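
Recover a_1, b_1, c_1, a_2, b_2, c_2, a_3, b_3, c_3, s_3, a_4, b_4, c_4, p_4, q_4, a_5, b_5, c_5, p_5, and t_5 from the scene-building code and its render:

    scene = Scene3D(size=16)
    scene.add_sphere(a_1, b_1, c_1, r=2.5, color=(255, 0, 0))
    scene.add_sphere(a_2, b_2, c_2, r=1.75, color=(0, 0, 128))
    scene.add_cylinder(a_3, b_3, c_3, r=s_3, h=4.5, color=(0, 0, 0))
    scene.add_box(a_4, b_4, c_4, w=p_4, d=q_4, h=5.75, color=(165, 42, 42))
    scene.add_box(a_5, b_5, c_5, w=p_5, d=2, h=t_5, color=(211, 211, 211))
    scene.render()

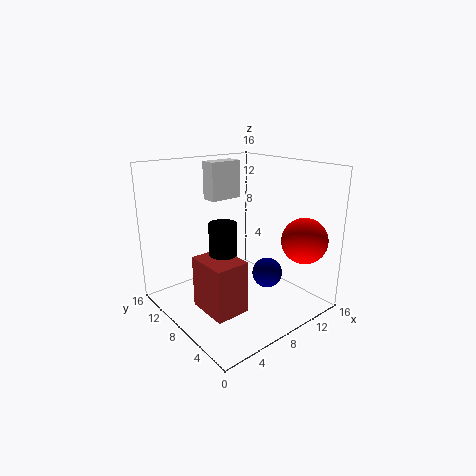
a_1 = 13, b_1 = 2.75, c_1 = 8, a_2 = 11.25, b_2 = 6.5, c_2 = 3.25, a_3 = 5.75, b_3 = 7.75, c_3 = 5.75, s_3 = 1.5, a_4 = 2.75, b_4 = 4.5, c_4 = 1, p_4 = 3.75, q_4 = 4.75, a_5 = 7.75, b_5 = 12.25, c_5 = 11.25, p_5 = 4, t_5 = 4.5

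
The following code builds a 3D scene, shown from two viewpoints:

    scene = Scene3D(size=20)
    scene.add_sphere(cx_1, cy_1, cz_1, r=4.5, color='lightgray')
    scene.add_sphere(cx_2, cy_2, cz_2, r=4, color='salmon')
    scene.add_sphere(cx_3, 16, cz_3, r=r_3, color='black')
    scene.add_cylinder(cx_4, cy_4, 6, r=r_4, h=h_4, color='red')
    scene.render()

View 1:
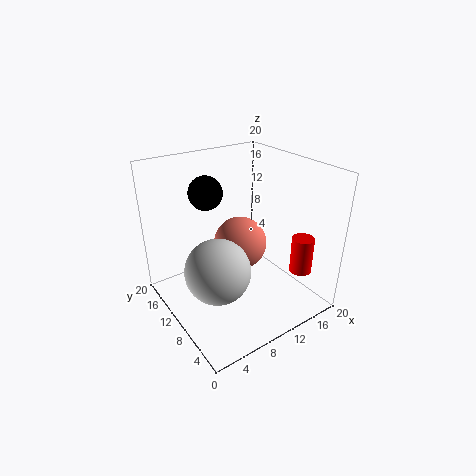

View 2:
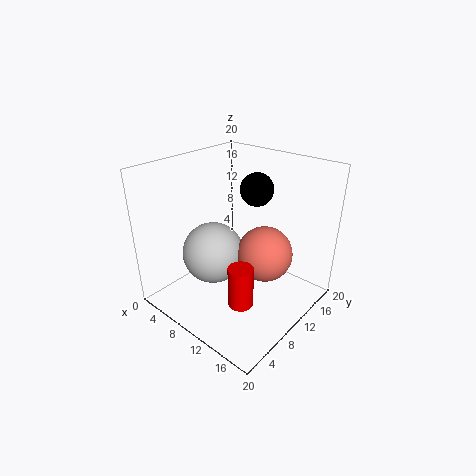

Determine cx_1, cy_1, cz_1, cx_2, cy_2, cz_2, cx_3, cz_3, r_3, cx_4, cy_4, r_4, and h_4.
cx_1 = 6; cy_1 = 9; cz_1 = 6.5; cx_2 = 12.5; cy_2 = 13; cz_2 = 7; cx_3 = 8.5; cz_3 = 15; r_3 = 2.5; cx_4 = 16; cy_4 = 3.5; r_4 = 1.5; h_4 = 5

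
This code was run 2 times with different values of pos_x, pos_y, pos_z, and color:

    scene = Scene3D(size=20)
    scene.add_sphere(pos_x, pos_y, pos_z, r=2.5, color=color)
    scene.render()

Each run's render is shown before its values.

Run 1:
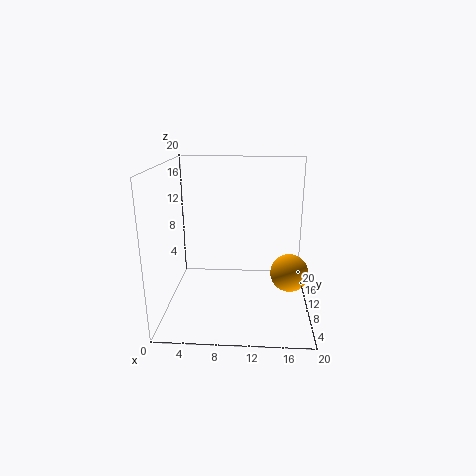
pos_x = 17, pos_y = 7.25, pos_z = 6.25, color = 'orange'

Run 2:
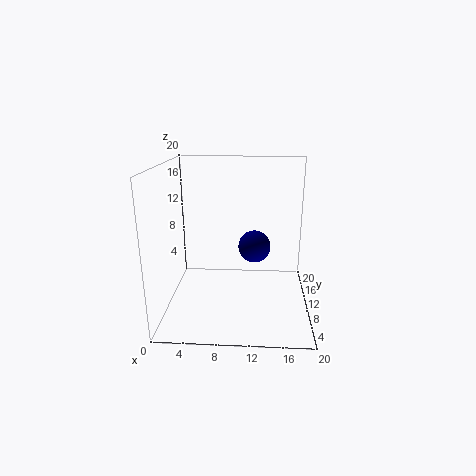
pos_x = 12.25, pos_y = 15, pos_z = 6.75, color = 'navy'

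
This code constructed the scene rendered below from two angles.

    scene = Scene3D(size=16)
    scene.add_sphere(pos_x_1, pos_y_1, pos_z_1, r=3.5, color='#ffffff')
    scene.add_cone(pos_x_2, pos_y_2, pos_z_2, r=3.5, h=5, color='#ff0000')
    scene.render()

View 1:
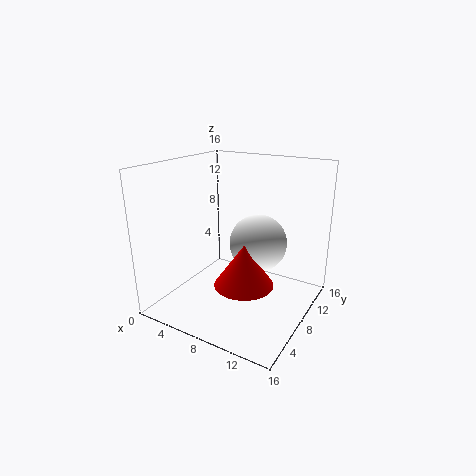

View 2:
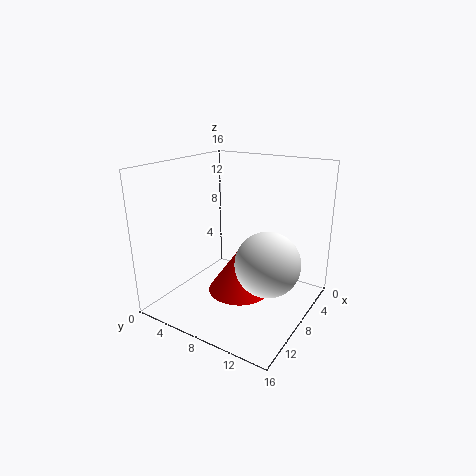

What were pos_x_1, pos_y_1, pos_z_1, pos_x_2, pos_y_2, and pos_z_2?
pos_x_1 = 8.5; pos_y_1 = 12; pos_z_1 = 6; pos_x_2 = 8.5; pos_y_2 = 8.5; pos_z_2 = 2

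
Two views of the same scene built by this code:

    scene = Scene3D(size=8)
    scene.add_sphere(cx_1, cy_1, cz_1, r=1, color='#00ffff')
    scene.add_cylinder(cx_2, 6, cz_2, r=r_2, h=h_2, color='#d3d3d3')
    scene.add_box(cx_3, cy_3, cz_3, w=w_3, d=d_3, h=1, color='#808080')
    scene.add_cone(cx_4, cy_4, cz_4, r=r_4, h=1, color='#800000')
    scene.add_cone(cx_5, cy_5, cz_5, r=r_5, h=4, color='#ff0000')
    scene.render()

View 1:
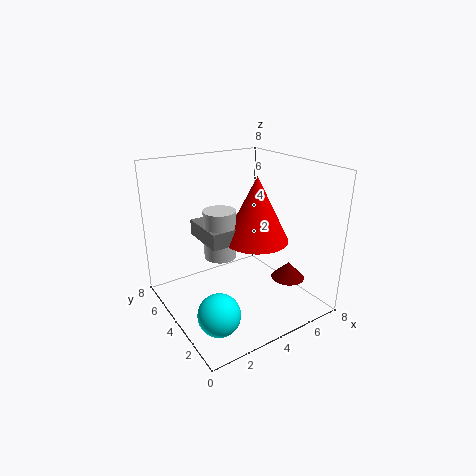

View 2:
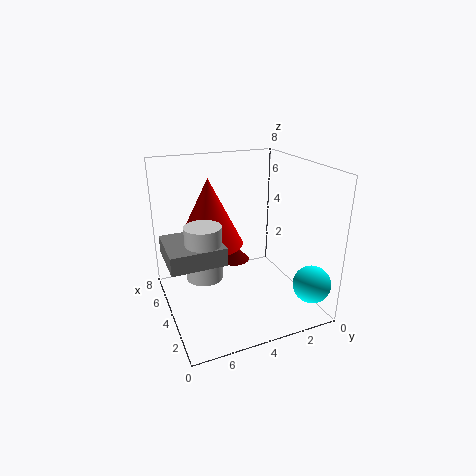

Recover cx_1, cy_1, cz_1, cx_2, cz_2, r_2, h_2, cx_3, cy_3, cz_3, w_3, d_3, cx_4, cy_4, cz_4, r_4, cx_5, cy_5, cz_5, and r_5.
cx_1 = 1, cy_1 = 1, cz_1 = 2, cx_2 = 4, cz_2 = 2, r_2 = 1, h_2 = 3, cx_3 = 3, cy_3 = 5, cz_3 = 3, w_3 = 3, d_3 = 3, cx_4 = 7, cy_4 = 3, cz_4 = 1, r_4 = 1, cx_5 = 6, cy_5 = 5, cz_5 = 3, r_5 = 2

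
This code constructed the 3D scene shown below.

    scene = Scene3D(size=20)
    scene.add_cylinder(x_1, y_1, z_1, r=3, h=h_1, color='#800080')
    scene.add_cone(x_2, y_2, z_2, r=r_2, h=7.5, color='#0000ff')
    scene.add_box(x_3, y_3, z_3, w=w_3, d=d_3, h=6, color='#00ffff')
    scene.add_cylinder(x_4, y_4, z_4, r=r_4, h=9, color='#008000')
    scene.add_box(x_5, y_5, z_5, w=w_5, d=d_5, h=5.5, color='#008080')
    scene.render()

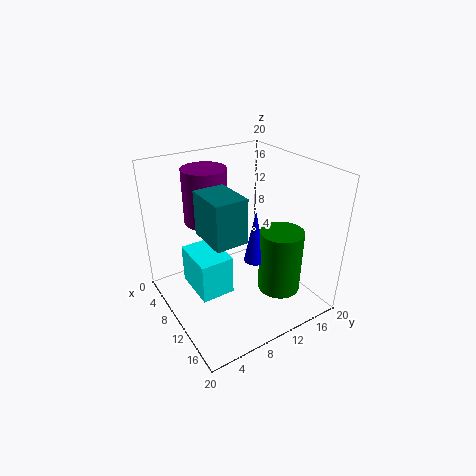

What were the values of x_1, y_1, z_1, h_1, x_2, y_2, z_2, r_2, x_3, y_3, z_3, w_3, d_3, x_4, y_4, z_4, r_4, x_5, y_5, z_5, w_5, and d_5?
x_1 = 6.5, y_1 = 7, z_1 = 12, h_1 = 7.5, x_2 = 12, y_2 = 11.5, z_2 = 7, r_2 = 1.5, x_3 = 2.5, y_3 = 4.5, z_3 = 0.5, w_3 = 7, d_3 = 5, x_4 = 14, y_4 = 14.5, z_4 = 2.5, r_4 = 3, x_5 = 10.5, y_5 = 3.5, z_5 = 13, w_5 = 5.5, d_5 = 4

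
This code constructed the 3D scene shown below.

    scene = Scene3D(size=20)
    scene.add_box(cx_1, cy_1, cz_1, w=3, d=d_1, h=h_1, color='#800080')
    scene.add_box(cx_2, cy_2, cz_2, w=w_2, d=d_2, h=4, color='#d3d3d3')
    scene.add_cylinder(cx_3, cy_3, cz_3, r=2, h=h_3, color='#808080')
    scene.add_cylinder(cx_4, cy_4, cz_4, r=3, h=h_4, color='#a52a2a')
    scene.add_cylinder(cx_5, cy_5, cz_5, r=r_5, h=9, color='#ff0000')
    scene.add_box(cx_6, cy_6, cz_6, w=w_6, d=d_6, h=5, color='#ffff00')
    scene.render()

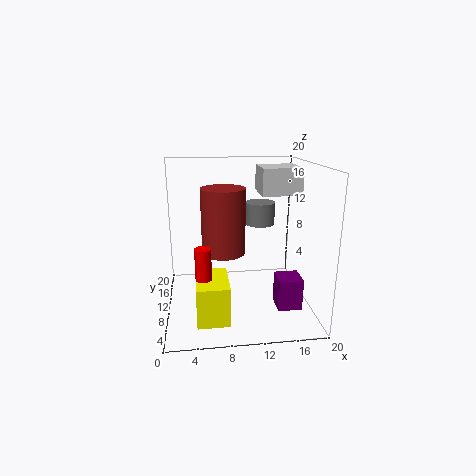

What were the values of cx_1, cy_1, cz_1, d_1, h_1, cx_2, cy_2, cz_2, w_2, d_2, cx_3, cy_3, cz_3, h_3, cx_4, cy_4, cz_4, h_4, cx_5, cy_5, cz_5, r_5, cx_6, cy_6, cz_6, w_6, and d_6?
cx_1 = 14; cy_1 = 2; cz_1 = 3; d_1 = 3; h_1 = 4; cx_2 = 14; cy_2 = 13; cz_2 = 15; w_2 = 6; d_2 = 6; cx_3 = 13; cy_3 = 10; cz_3 = 12; h_3 = 3; cx_4 = 8; cy_4 = 10; cz_4 = 8; h_4 = 9; cx_5 = 5; cy_5 = 4; cz_5 = 2; r_5 = 1; cx_6 = 4; cy_6 = 1; cz_6 = 2; w_6 = 4; d_6 = 6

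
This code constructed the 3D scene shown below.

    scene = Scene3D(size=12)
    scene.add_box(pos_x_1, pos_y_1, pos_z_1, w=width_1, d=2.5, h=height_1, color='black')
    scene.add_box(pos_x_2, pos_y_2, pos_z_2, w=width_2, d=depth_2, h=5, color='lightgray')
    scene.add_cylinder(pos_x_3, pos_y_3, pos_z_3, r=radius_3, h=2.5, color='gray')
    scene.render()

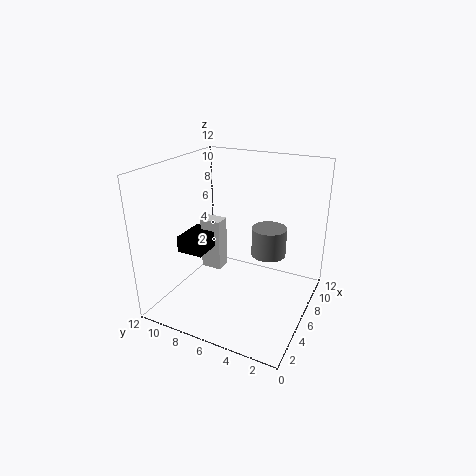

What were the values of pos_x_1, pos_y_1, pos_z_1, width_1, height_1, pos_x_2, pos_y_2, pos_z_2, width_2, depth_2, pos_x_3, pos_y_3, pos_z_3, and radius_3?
pos_x_1 = 5.5, pos_y_1 = 9.5, pos_z_1 = 3.5, width_1 = 3.5, height_1 = 1.5, pos_x_2 = 8, pos_y_2 = 9, pos_z_2 = 1, width_2 = 1.5, depth_2 = 2, pos_x_3 = 8, pos_y_3 = 4, pos_z_3 = 4, radius_3 = 1.5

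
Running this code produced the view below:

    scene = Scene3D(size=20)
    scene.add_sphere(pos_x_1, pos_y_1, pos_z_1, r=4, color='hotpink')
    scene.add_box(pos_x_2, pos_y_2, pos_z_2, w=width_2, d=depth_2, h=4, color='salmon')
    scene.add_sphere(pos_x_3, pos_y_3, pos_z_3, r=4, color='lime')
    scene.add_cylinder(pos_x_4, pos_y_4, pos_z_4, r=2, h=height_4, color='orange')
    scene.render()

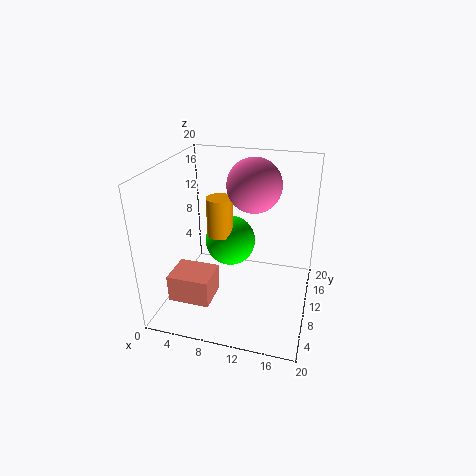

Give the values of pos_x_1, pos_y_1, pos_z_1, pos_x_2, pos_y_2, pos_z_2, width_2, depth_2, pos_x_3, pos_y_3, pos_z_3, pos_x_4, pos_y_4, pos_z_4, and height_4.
pos_x_1 = 11
pos_y_1 = 15
pos_z_1 = 16
pos_x_2 = 1
pos_y_2 = 5
pos_z_2 = 1
width_2 = 6
depth_2 = 5
pos_x_3 = 7
pos_y_3 = 16
pos_z_3 = 6
pos_x_4 = 6
pos_y_4 = 14
pos_z_4 = 8
height_4 = 6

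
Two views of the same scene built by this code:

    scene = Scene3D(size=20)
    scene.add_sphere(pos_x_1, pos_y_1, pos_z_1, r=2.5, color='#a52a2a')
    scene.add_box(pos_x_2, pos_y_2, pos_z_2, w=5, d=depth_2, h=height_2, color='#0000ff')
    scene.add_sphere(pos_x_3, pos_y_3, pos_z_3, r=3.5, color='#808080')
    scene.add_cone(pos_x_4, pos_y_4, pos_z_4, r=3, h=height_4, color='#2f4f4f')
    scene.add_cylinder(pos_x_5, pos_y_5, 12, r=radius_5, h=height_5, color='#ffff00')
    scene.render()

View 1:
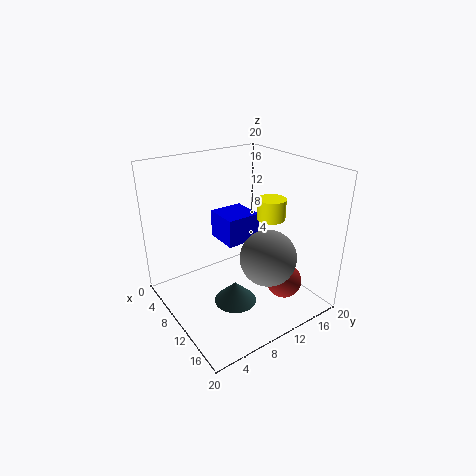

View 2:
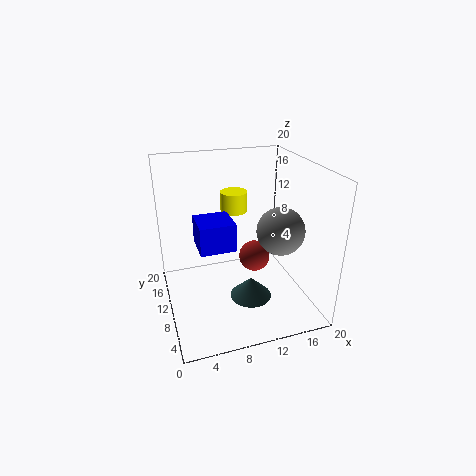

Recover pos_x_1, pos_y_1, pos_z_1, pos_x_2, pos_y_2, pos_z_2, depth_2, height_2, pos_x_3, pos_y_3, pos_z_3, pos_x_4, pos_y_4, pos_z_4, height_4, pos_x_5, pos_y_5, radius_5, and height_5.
pos_x_1 = 14.5; pos_y_1 = 15; pos_z_1 = 3.5; pos_x_2 = 4.5; pos_y_2 = 9; pos_z_2 = 8.5; depth_2 = 5; height_2 = 4; pos_x_3 = 16.5; pos_y_3 = 10; pos_z_3 = 10; pos_x_4 = 11.5; pos_y_4 = 8.5; pos_z_4 = 1; height_4 = 3; pos_x_5 = 11; pos_y_5 = 15; radius_5 = 2; height_5 = 3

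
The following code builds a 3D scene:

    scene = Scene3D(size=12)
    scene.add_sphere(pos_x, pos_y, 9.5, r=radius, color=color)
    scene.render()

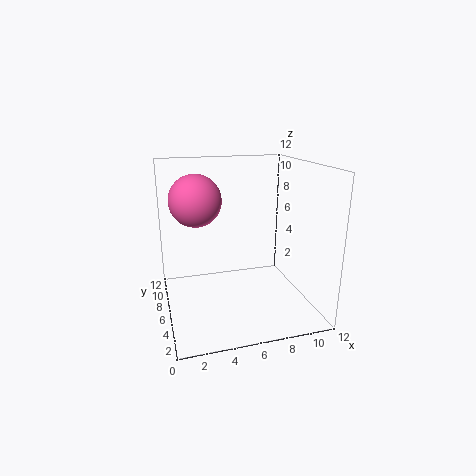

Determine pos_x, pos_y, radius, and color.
pos_x = 2.5, pos_y = 5.5, radius = 2, color = 'hotpink'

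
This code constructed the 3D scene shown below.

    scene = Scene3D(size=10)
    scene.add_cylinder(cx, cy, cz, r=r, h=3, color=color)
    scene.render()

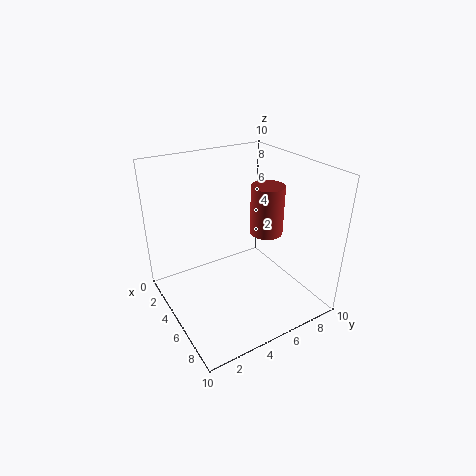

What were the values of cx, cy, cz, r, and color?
cx = 7.5; cy = 5.5; cz = 6.5; r = 1; color = 'brown'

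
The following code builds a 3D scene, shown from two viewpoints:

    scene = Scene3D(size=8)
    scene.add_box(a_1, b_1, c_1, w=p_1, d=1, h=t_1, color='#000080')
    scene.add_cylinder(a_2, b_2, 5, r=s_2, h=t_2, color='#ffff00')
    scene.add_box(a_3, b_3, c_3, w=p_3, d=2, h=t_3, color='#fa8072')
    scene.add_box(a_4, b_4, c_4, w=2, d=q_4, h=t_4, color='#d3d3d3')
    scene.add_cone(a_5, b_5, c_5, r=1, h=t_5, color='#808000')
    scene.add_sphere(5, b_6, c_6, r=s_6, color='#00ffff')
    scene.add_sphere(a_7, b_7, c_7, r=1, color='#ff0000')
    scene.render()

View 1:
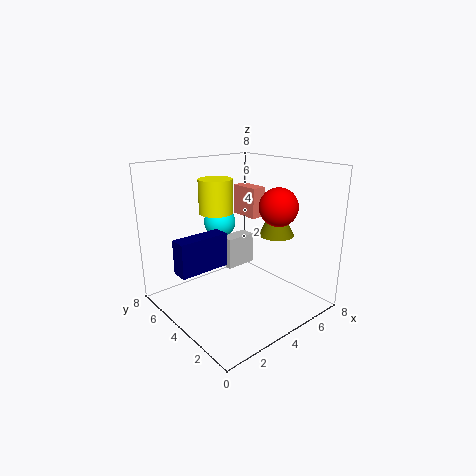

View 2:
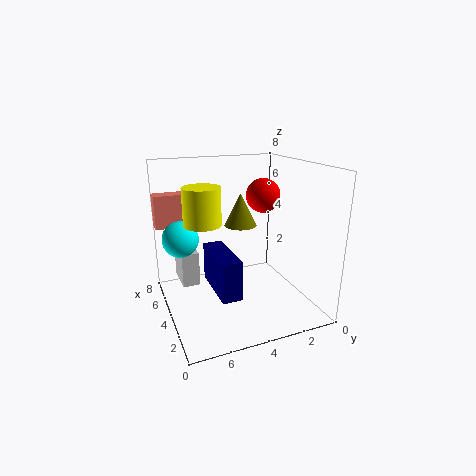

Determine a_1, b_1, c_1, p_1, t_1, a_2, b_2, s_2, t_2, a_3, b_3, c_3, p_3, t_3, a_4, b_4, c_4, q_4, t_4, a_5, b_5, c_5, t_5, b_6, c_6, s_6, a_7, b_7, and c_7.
a_1 = 1; b_1 = 5; c_1 = 2; p_1 = 3; t_1 = 2; a_2 = 4; b_2 = 6; s_2 = 1; t_2 = 2; a_3 = 7; b_3 = 6; c_3 = 4; p_3 = 1; t_3 = 2; a_4 = 5; b_4 = 6; c_4 = 1; q_4 = 1; t_4 = 2; a_5 = 6; b_5 = 3; c_5 = 4; t_5 = 2; b_6 = 7; c_6 = 4; s_6 = 1; a_7 = 5; b_7 = 2; c_7 = 6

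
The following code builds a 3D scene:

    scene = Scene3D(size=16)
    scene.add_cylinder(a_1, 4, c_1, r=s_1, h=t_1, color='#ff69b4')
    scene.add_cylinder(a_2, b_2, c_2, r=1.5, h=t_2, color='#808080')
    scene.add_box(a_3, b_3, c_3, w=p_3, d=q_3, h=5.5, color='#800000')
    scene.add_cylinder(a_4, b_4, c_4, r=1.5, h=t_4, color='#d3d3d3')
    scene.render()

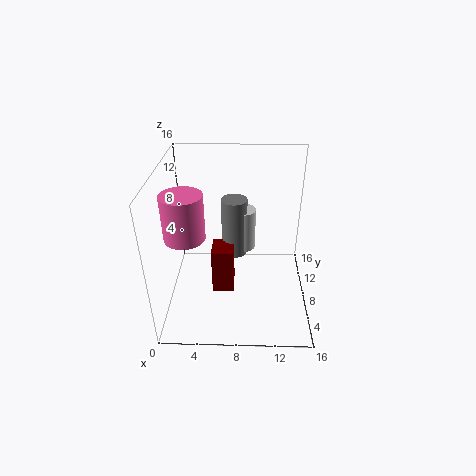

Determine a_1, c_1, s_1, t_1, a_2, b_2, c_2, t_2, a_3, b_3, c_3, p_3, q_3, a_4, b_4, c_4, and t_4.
a_1 = 3; c_1 = 10.5; s_1 = 2; t_1 = 4.5; a_2 = 7.5; b_2 = 10.5; c_2 = 4.5; t_2 = 7; a_3 = 5; b_3 = 7; c_3 = 1; p_3 = 2.5; q_3 = 3; a_4 = 8.5; b_4 = 11; c_4 = 5; t_4 = 5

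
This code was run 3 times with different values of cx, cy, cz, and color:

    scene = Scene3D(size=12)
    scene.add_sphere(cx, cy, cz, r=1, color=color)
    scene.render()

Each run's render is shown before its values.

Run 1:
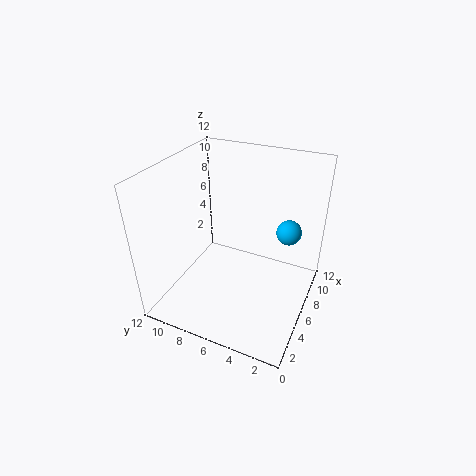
cx = 7
cy = 2
cz = 7
color = 'deepskyblue'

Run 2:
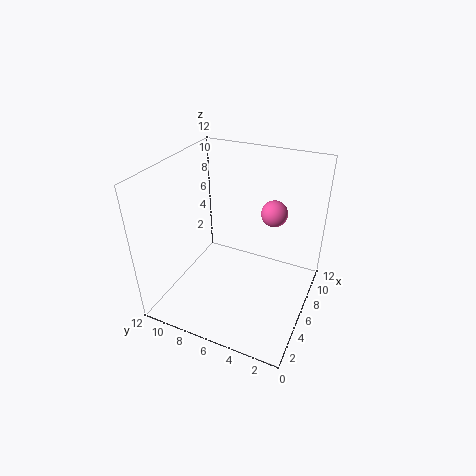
cx = 6
cy = 3
cz = 9
color = 'hotpink'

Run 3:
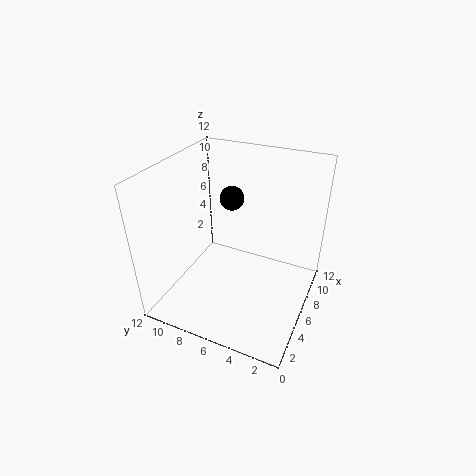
cx = 7
cy = 7
cz = 9
color = 'black'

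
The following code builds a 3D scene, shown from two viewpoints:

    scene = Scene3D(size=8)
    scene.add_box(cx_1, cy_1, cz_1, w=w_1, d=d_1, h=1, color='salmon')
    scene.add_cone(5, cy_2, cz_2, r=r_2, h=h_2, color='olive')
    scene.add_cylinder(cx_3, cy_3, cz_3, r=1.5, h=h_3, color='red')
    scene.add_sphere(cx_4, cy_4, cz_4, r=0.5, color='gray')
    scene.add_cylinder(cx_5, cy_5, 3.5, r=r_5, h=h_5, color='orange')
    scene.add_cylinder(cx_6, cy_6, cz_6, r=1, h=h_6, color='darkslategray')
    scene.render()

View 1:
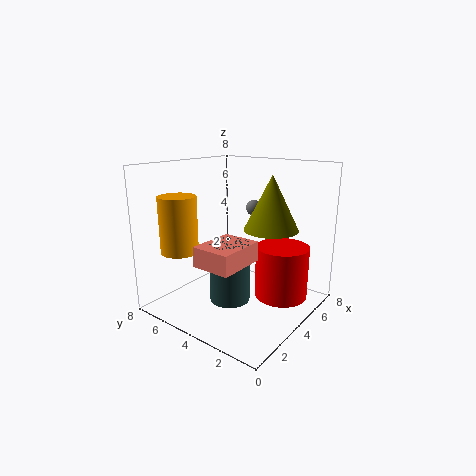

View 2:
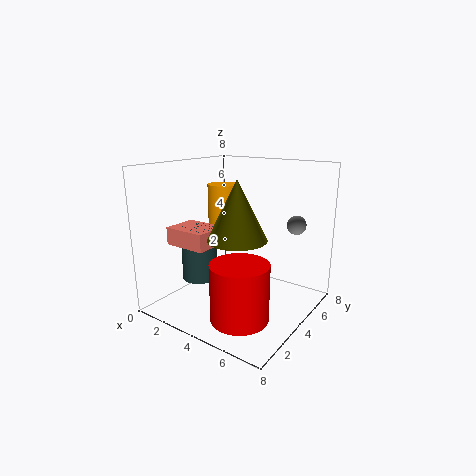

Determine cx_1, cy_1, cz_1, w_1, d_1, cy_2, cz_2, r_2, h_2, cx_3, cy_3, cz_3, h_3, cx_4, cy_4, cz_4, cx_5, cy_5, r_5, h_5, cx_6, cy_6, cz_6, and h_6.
cx_1 = 0.5, cy_1 = 2, cz_1 = 3.5, w_1 = 2.5, d_1 = 2, cy_2 = 2.5, cz_2 = 4.5, r_2 = 1.5, h_2 = 3, cx_3 = 5.5, cy_3 = 2, cz_3 = 0.5, h_3 = 3, cx_4 = 7, cy_4 = 5, cz_4 = 5, cx_5 = 1.5, cy_5 = 6, r_5 = 1, h_5 = 3, cx_6 = 2, cy_6 = 3, cz_6 = 1.5, h_6 = 3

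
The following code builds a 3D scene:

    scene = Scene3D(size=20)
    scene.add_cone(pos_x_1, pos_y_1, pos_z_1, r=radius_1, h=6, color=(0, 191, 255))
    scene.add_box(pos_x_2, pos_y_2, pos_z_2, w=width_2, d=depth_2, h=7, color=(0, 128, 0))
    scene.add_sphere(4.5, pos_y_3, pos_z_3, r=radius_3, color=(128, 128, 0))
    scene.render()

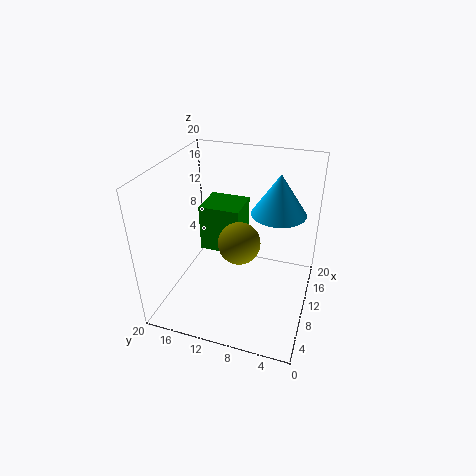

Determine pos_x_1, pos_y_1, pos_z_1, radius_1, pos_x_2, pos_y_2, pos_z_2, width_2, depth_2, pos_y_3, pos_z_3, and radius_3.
pos_x_1 = 15; pos_y_1 = 5.5; pos_z_1 = 12; radius_1 = 4; pos_x_2 = 11.5; pos_y_2 = 10.5; pos_z_2 = 6; width_2 = 5.5; depth_2 = 6; pos_y_3 = 8; pos_z_3 = 13; radius_3 = 2.5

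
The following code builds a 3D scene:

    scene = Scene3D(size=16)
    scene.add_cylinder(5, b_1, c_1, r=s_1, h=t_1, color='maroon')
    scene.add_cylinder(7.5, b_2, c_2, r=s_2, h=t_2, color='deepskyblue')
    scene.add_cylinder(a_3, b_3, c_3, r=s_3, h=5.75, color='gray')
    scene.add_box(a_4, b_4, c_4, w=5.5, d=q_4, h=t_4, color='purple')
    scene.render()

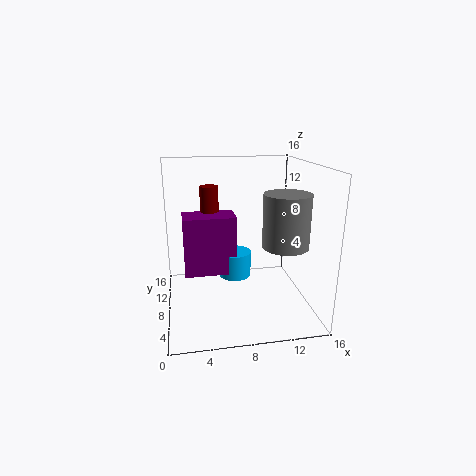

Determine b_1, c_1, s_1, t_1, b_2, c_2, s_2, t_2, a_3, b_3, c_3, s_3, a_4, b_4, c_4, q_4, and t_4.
b_1 = 8.75; c_1 = 10.25; s_1 = 1; t_1 = 3.5; b_2 = 7.25; c_2 = 4; s_2 = 1.75; t_2 = 2.75; a_3 = 12.75; b_3 = 5.75; c_3 = 7.5; s_3 = 2.5; a_4 = 2; b_4 = 5.75; c_4 = 4.75; q_4 = 3.25; t_4 = 6.25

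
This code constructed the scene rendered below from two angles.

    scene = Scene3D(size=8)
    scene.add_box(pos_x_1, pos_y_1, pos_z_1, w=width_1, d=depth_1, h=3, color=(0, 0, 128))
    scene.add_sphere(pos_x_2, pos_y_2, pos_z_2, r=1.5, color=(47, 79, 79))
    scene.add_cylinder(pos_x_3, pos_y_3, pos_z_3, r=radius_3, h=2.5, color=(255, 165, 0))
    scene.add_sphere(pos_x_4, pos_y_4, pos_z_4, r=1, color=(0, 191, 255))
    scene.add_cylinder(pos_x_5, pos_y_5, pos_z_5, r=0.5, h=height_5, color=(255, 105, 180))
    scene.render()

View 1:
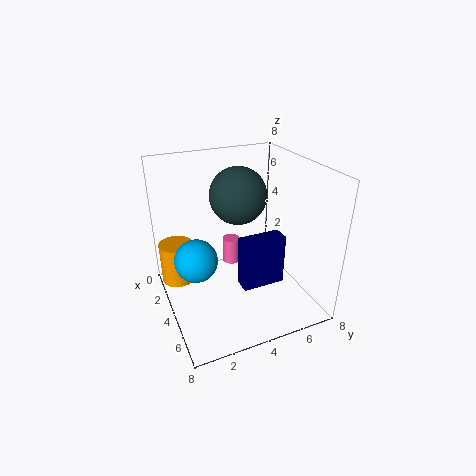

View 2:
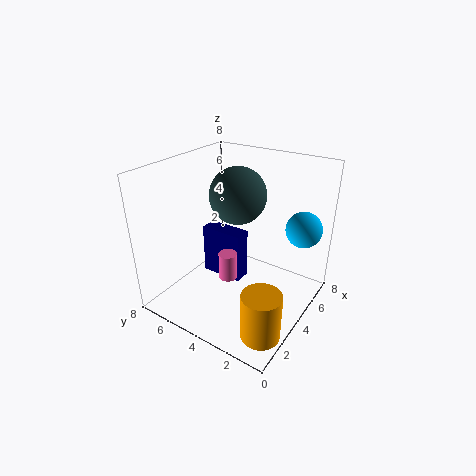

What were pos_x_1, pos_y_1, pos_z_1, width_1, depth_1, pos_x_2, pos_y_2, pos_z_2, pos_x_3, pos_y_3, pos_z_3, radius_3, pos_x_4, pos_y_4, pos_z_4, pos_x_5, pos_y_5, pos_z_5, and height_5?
pos_x_1 = 4; pos_y_1 = 4; pos_z_1 = 1; width_1 = 1; depth_1 = 2.5; pos_x_2 = 4; pos_y_2 = 4; pos_z_2 = 6.5; pos_x_3 = 1.5; pos_y_3 = 1; pos_z_3 = 0.5; radius_3 = 1; pos_x_4 = 6; pos_y_4 = 1; pos_z_4 = 4.5; pos_x_5 = 3; pos_y_5 = 4; pos_z_5 = 2; height_5 = 1.5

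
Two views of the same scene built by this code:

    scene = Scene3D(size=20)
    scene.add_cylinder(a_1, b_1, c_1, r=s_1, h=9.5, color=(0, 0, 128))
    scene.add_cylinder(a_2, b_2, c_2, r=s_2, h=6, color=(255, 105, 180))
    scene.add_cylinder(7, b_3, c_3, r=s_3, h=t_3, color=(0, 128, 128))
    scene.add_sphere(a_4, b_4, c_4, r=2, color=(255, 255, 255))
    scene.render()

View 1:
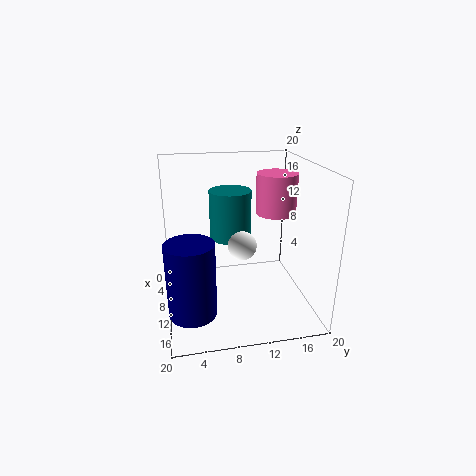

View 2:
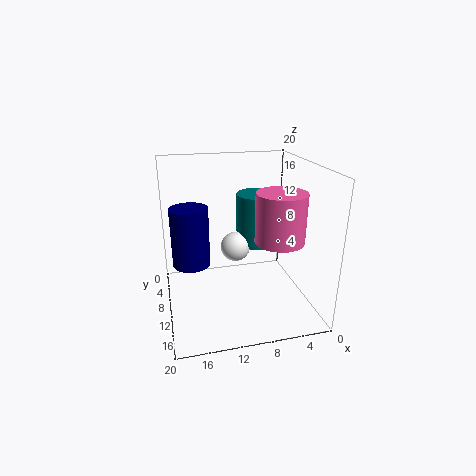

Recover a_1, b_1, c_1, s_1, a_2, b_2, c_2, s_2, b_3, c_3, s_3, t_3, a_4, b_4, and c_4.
a_1 = 16
b_1 = 3
c_1 = 3
s_1 = 3
a_2 = 6.5
b_2 = 16.5
c_2 = 12
s_2 = 3
b_3 = 9.5
c_3 = 9
s_3 = 3
t_3 = 7
a_4 = 10.5
b_4 = 10.5
c_4 = 9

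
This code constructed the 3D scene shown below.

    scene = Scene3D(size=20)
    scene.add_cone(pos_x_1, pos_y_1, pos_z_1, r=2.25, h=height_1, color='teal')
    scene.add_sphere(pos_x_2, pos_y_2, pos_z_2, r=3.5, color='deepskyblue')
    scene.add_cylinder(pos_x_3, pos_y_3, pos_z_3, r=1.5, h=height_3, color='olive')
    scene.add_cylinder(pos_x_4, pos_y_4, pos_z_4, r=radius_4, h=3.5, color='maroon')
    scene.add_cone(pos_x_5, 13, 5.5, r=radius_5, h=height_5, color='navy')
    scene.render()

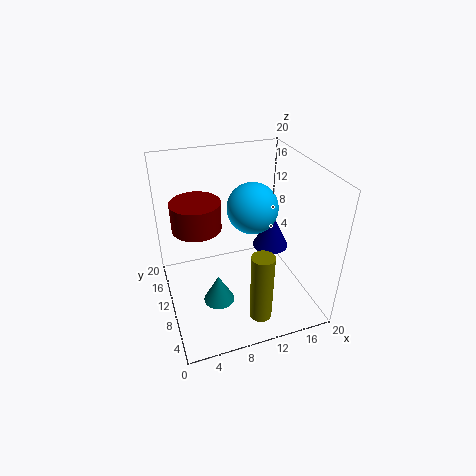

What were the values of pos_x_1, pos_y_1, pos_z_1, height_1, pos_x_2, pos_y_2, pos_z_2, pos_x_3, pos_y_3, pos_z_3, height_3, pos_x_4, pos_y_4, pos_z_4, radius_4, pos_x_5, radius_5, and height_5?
pos_x_1 = 6.75; pos_y_1 = 9.25; pos_z_1 = 0.25; height_1 = 4.25; pos_x_2 = 12.25; pos_y_2 = 10.5; pos_z_2 = 14; pos_x_3 = 11; pos_y_3 = 3.5; pos_z_3 = 1.25; height_3 = 9.75; pos_x_4 = 4; pos_y_4 = 8; pos_z_4 = 14; radius_4 = 3; pos_x_5 = 16.5; radius_5 = 2.75; height_5 = 5.5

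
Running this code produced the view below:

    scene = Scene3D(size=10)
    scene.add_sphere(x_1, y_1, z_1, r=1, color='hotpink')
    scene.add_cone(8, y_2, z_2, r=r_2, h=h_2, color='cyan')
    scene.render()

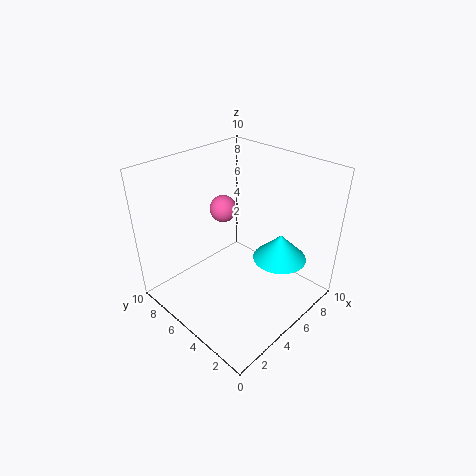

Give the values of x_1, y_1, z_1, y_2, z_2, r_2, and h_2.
x_1 = 6; y_1 = 7.5; z_1 = 6; y_2 = 3.5; z_2 = 2.5; r_2 = 2; h_2 = 2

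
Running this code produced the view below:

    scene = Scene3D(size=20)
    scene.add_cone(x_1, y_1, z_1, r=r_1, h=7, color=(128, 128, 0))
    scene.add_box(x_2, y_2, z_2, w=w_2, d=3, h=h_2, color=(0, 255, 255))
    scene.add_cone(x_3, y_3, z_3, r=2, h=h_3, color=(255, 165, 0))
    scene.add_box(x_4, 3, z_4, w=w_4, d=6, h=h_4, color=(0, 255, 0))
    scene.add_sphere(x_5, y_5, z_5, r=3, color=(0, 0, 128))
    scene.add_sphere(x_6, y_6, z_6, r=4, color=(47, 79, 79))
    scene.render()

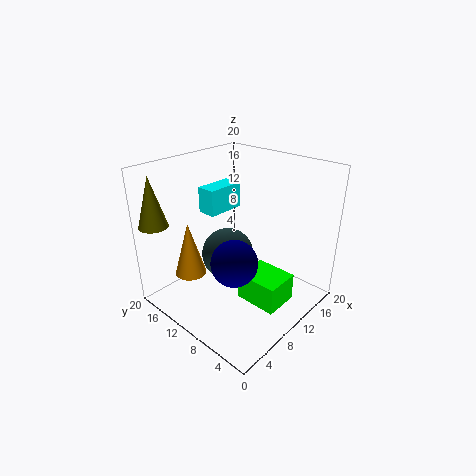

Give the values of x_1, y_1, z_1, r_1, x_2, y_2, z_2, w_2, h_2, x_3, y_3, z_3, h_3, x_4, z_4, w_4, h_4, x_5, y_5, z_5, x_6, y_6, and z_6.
x_1 = 2
y_1 = 18
z_1 = 12
r_1 = 2
x_2 = 11
y_2 = 16
z_2 = 11
w_2 = 6
h_2 = 4
x_3 = 3
y_3 = 12
z_3 = 7
h_3 = 7
x_4 = 9
z_4 = 1
w_4 = 5
h_4 = 4
x_5 = 6
y_5 = 7
z_5 = 9
x_6 = 12
y_6 = 14
z_6 = 5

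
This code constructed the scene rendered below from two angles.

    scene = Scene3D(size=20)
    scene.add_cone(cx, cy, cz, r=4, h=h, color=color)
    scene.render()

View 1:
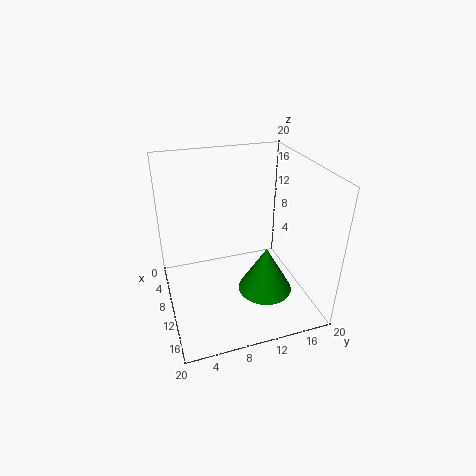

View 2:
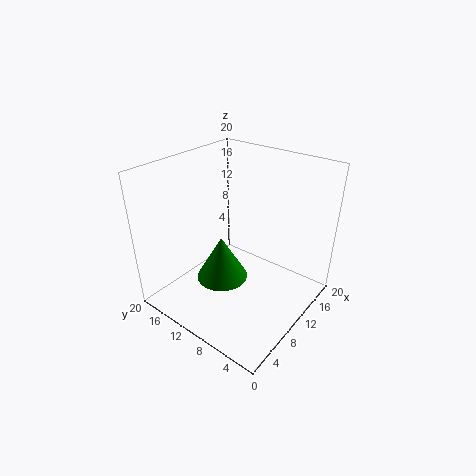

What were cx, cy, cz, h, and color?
cx = 11, cy = 14, cz = 1, h = 7, color = 'green'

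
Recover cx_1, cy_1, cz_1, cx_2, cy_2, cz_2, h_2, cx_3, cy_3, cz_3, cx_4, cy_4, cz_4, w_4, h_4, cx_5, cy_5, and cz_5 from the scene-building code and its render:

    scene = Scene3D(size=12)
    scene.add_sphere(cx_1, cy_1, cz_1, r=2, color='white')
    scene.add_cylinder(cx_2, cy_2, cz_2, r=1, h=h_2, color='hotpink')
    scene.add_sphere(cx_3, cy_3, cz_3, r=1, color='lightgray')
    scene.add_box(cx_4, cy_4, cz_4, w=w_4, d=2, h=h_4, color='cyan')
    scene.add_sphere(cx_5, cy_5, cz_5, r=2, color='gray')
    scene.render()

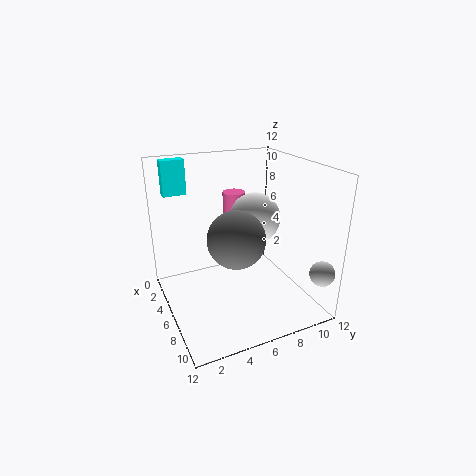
cx_1 = 7; cy_1 = 7; cz_1 = 8; cx_2 = 3; cy_2 = 7; cz_2 = 6; h_2 = 3; cx_3 = 11; cy_3 = 11; cz_3 = 4; cx_4 = 1; cy_4 = 1; cz_4 = 9; w_4 = 1; h_4 = 3; cx_5 = 10; cy_5 = 4; cz_5 = 8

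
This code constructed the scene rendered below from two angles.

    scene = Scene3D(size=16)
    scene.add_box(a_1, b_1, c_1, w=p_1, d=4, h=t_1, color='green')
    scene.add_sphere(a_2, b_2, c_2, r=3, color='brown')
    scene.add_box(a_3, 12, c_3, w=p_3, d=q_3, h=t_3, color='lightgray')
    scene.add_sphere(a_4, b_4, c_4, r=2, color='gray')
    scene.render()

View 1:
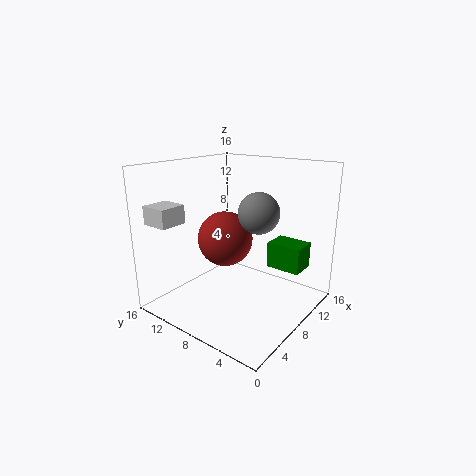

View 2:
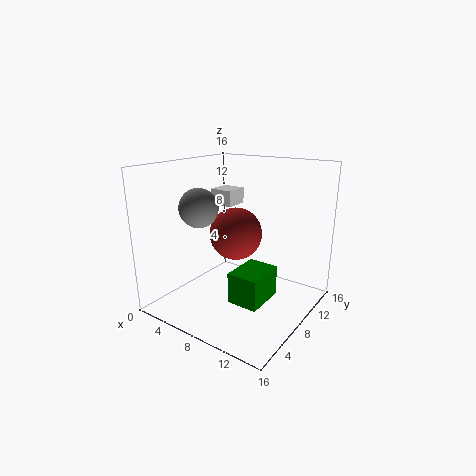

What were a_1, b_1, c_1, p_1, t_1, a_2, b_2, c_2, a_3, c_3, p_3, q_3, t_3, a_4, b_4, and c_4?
a_1 = 11; b_1 = 2; c_1 = 4; p_1 = 3; t_1 = 3; a_2 = 7; b_2 = 9; c_2 = 8; a_3 = 1; c_3 = 10; p_3 = 3; q_3 = 3; t_3 = 2; a_4 = 6; b_4 = 4; c_4 = 12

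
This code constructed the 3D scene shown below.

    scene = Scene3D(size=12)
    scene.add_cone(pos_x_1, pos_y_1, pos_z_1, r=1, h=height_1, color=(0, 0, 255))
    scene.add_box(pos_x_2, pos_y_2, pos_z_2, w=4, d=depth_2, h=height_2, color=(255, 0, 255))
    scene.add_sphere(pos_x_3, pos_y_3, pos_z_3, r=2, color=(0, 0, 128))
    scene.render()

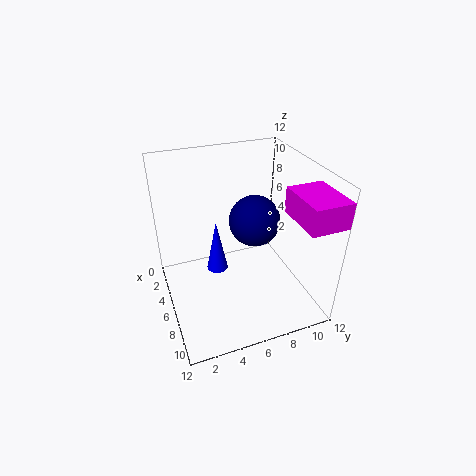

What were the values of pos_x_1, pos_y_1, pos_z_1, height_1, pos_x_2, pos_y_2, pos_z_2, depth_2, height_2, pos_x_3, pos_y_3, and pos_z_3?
pos_x_1 = 3, pos_y_1 = 5, pos_z_1 = 1, height_1 = 5, pos_x_2 = 8, pos_y_2 = 9, pos_z_2 = 9, depth_2 = 3, height_2 = 2, pos_x_3 = 7, pos_y_3 = 7, pos_z_3 = 8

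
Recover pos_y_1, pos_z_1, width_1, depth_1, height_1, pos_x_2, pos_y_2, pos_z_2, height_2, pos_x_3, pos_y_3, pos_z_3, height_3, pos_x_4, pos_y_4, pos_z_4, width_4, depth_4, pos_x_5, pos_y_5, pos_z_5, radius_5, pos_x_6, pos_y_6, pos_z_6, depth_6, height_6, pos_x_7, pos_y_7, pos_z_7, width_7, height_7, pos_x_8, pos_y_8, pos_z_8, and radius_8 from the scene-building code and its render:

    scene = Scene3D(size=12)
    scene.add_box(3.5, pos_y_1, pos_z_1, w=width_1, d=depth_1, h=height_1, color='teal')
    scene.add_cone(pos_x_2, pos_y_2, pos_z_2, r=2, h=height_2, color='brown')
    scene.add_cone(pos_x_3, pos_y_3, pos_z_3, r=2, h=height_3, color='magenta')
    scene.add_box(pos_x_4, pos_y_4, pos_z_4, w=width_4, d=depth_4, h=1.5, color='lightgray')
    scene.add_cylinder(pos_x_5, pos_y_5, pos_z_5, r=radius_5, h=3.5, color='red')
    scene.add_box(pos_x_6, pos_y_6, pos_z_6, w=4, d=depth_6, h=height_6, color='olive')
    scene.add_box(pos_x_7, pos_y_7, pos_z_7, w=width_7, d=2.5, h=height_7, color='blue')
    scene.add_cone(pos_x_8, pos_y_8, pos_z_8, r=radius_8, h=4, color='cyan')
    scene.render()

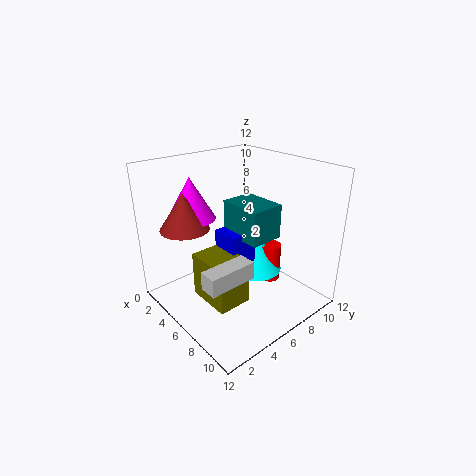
pos_y_1 = 6.5, pos_z_1 = 5.5, width_1 = 4, depth_1 = 3, height_1 = 3, pos_x_2 = 3.5, pos_y_2 = 2.5, pos_z_2 = 7, height_2 = 3, pos_x_3 = 3, pos_y_3 = 3.5, pos_z_3 = 7.5, height_3 = 3.5, pos_x_4 = 7, pos_y_4 = 1.5, pos_z_4 = 3.5, width_4 = 1.5, depth_4 = 4, pos_x_5 = 6, pos_y_5 = 10, pos_z_5 = 0.5, radius_5 = 1, pos_x_6 = 3.5, pos_y_6 = 3, pos_z_6 = 0.5, depth_6 = 3, height_6 = 4, pos_x_7 = 3.5, pos_y_7 = 5.5, pos_z_7 = 2.5, width_7 = 2.5, height_7 = 3.5, pos_x_8 = 5, pos_y_8 = 9, pos_z_8 = 1.5, radius_8 = 2.5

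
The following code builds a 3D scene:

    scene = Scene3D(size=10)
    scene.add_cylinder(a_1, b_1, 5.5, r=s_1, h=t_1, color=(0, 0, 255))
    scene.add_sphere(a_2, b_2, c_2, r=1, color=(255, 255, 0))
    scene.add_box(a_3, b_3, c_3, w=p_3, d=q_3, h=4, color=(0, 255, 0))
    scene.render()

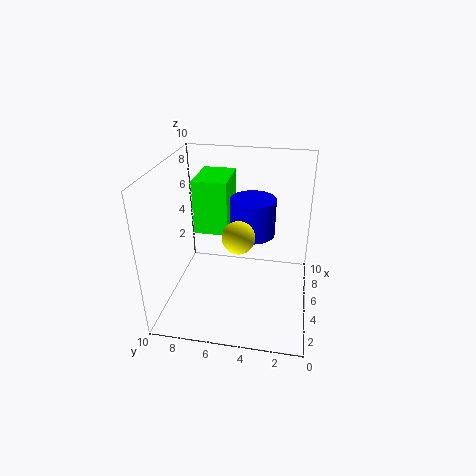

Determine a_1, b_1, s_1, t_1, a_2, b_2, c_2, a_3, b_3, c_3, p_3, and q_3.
a_1 = 5; b_1 = 4; s_1 = 1.5; t_1 = 2.5; a_2 = 2.5; b_2 = 4.5; c_2 = 6.5; a_3 = 6; b_3 = 6; c_3 = 4.5; p_3 = 3.5; q_3 = 2.5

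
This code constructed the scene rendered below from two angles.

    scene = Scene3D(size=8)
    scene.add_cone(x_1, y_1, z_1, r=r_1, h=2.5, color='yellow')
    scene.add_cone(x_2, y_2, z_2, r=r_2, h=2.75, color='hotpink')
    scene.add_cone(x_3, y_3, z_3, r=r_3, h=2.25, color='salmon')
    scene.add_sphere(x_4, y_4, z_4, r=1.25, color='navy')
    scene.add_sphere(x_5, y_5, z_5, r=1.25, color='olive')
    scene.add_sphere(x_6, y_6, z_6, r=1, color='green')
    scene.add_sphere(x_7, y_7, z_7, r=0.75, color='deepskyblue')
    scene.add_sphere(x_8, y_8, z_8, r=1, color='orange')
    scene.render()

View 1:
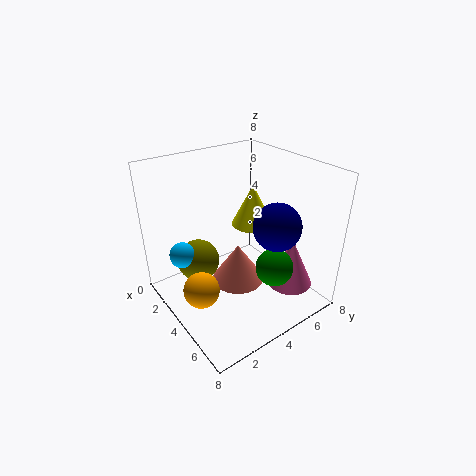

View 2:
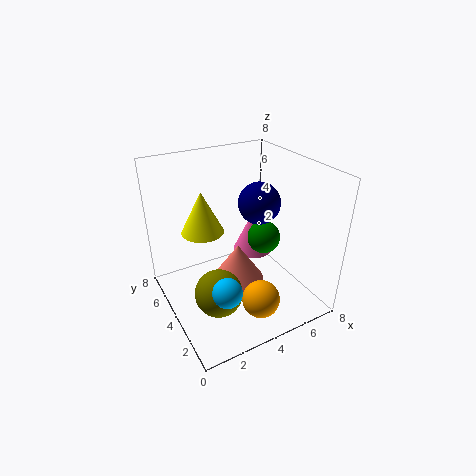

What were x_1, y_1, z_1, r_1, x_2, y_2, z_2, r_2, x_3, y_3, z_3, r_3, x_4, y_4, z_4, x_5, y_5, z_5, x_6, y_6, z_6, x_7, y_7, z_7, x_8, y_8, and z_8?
x_1 = 2.75; y_1 = 6; z_1 = 3.75; r_1 = 1.25; x_2 = 6.25; y_2 = 6; z_2 = 1.5; r_2 = 1.25; x_3 = 4; y_3 = 4; z_3 = 1.25; r_3 = 1.5; x_4 = 6; y_4 = 5; z_4 = 5.25; x_5 = 2; y_5 = 2.5; z_5 = 2; x_6 = 6.25; y_6 = 4.75; z_6 = 3; x_7 = 2; y_7 = 1.5; z_7 = 2.75; x_8 = 4; y_8 = 1.5; z_8 = 1.5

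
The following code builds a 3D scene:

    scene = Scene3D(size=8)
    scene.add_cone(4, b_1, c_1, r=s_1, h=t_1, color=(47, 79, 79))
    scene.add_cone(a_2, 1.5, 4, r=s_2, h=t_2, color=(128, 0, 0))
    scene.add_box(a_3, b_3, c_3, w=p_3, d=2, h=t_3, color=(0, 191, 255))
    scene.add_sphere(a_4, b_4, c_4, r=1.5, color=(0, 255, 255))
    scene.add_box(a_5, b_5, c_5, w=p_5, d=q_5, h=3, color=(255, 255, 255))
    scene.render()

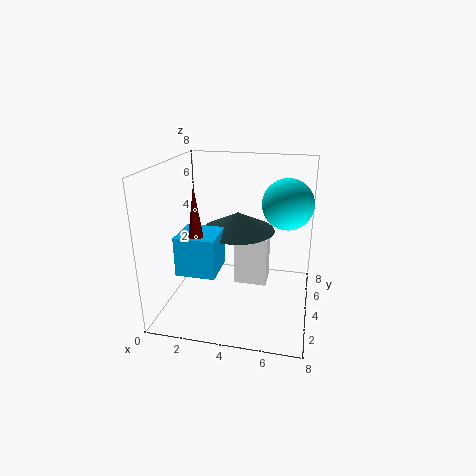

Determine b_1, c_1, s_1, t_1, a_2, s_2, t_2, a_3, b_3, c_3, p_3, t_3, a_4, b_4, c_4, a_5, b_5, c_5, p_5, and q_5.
b_1 = 4
c_1 = 4.5
s_1 = 2
t_1 = 1
a_2 = 2.5
s_2 = 0.5
t_2 = 3.5
a_3 = 1.5
b_3 = 1
c_3 = 3
p_3 = 2
t_3 = 2
a_4 = 6.5
b_4 = 6
c_4 = 5.5
a_5 = 3.5
b_5 = 5
c_5 = 0.5
p_5 = 2
q_5 = 1.5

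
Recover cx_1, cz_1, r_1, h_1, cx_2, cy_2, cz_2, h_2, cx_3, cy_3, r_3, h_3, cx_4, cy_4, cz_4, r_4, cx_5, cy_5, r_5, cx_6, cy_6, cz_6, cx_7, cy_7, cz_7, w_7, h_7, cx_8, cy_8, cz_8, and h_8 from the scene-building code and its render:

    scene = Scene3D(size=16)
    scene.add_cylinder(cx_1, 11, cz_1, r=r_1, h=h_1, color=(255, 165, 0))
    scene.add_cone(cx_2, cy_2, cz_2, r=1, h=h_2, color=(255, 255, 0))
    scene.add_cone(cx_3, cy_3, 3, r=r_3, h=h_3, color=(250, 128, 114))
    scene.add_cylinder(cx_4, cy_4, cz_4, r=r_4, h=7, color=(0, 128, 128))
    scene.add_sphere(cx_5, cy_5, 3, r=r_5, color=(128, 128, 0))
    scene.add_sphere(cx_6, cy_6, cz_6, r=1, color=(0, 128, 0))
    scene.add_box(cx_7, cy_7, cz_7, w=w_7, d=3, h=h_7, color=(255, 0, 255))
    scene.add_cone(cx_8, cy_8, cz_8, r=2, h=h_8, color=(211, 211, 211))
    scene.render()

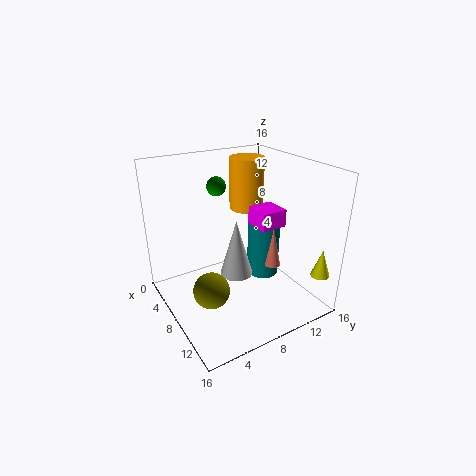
cx_1 = 5, cz_1 = 10, r_1 = 2, h_1 = 6, cx_2 = 15, cy_2 = 14, cz_2 = 5, h_2 = 3, cx_3 = 8, cy_3 = 13, r_3 = 1, h_3 = 5, cx_4 = 6, cy_4 = 13, cz_4 = 1, r_4 = 2, cx_5 = 9, cy_5 = 4, r_5 = 2, cx_6 = 7, cy_6 = 6, cz_6 = 14, cx_7 = 7, cy_7 = 10, cz_7 = 9, w_7 = 3, h_7 = 2, cx_8 = 6, cy_8 = 9, cz_8 = 2, h_8 = 7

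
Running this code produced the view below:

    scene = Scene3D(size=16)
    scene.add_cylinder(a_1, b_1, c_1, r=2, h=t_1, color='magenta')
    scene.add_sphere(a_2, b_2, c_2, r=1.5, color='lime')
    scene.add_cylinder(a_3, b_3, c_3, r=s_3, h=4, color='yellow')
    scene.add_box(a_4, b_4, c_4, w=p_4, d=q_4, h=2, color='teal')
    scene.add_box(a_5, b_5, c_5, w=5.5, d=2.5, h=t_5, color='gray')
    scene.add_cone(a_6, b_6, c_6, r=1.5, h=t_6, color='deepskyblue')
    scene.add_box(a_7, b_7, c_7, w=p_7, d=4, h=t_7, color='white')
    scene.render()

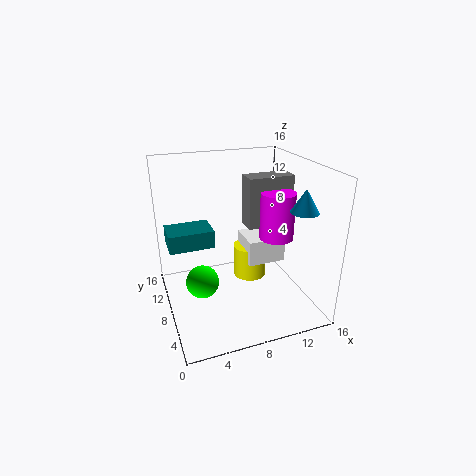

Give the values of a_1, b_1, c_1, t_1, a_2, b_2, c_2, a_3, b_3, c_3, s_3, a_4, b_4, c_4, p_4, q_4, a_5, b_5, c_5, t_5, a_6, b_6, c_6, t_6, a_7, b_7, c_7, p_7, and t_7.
a_1 = 13; b_1 = 8.5; c_1 = 7; t_1 = 5.5; a_2 = 2.5; b_2 = 2.5; c_2 = 7; a_3 = 10.5; b_3 = 10.5; c_3 = 1.5; s_3 = 2; a_4 = 0.5; b_4 = 8.5; c_4 = 7; p_4 = 5; q_4 = 3.5; a_5 = 10; b_5 = 9.5; c_5 = 8; t_5 = 6; a_6 = 14; b_6 = 4.5; c_6 = 11.5; t_6 = 2.5; a_7 = 9.5; b_7 = 8; c_7 = 4; p_7 = 4.5; t_7 = 3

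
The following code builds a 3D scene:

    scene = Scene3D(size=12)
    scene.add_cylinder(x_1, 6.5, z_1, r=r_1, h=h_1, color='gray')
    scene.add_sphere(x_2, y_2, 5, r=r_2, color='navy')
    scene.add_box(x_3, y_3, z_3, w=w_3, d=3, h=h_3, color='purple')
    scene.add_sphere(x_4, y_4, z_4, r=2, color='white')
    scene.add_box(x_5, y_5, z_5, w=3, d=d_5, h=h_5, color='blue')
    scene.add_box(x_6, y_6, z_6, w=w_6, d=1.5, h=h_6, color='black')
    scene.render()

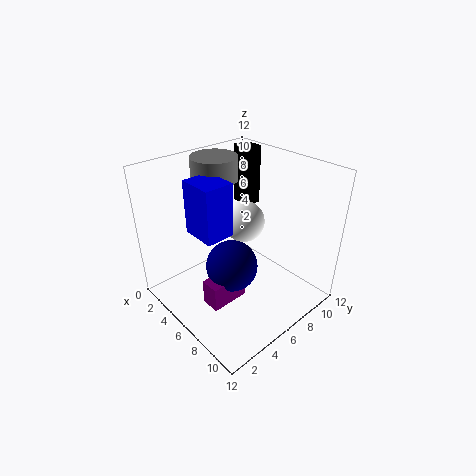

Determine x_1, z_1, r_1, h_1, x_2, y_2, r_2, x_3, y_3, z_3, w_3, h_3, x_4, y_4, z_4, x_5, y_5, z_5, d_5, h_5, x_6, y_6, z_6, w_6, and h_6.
x_1 = 2.5
z_1 = 10
r_1 = 2
h_1 = 2
x_2 = 7.5
y_2 = 4
r_2 = 2
x_3 = 7
y_3 = 1.5
z_3 = 2.5
w_3 = 1.5
h_3 = 2
x_4 = 3
y_4 = 9.5
z_4 = 5
x_5 = 3
y_5 = 3
z_5 = 6.5
d_5 = 2.5
h_5 = 4.5
x_6 = 1
y_6 = 10
z_6 = 6.5
w_6 = 2
h_6 = 5.5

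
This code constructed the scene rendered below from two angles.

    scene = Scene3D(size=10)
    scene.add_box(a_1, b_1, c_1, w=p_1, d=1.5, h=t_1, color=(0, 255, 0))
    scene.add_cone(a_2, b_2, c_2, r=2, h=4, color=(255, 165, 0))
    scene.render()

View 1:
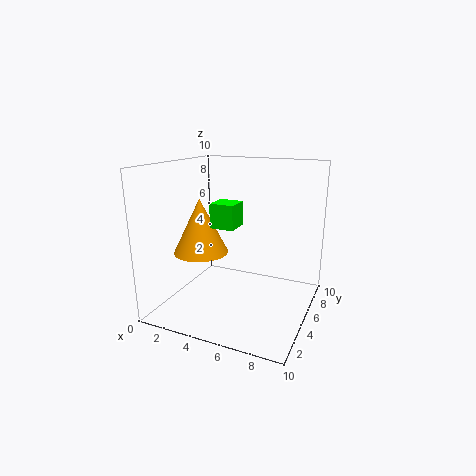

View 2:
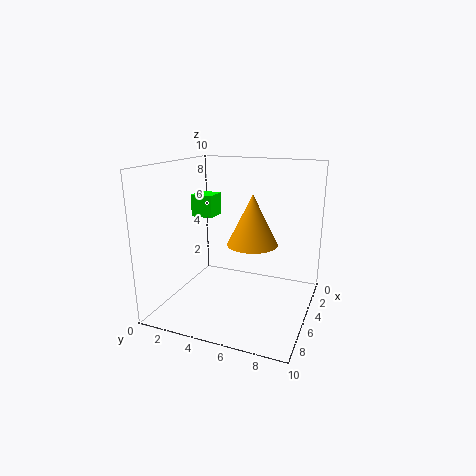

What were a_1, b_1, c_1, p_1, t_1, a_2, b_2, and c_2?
a_1 = 4.5
b_1 = 2
c_1 = 6.5
p_1 = 1.5
t_1 = 1.5
a_2 = 2
b_2 = 5
c_2 = 3.5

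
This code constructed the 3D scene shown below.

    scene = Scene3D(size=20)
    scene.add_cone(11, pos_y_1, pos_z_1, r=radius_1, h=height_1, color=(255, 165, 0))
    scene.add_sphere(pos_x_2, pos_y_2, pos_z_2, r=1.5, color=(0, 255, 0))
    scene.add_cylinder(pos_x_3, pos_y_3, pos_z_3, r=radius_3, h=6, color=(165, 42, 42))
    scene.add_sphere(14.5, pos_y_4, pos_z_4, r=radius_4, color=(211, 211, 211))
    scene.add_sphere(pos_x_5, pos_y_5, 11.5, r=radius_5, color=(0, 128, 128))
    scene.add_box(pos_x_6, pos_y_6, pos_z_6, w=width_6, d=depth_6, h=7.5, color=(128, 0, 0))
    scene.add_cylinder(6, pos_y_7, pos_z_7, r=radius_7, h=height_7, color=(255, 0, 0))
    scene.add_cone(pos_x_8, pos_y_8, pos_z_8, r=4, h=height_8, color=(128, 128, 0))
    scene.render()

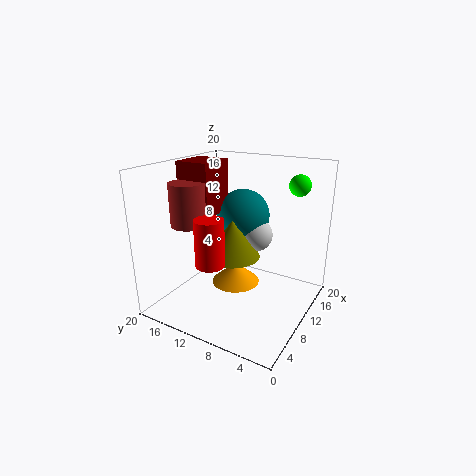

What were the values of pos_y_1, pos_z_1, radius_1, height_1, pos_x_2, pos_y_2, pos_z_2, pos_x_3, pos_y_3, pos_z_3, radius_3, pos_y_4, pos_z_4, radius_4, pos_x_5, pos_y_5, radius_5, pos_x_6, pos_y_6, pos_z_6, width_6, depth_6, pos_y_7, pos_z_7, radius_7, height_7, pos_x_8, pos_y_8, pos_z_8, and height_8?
pos_y_1 = 11, pos_z_1 = 2.5, radius_1 = 3.5, height_1 = 3, pos_x_2 = 15.5, pos_y_2 = 3.5, pos_z_2 = 17, pos_x_3 = 7.5, pos_y_3 = 16.5, pos_z_3 = 11.5, radius_3 = 2.5, pos_y_4 = 9.5, pos_z_4 = 9, radius_4 = 2.5, pos_x_5 = 15, pos_y_5 = 12, radius_5 = 4, pos_x_6 = 8.5, pos_y_6 = 14, pos_z_6 = 12.5, width_6 = 5.5, depth_6 = 5, pos_y_7 = 12, pos_z_7 = 7, radius_7 = 2, height_7 = 6.5, pos_x_8 = 11, pos_y_8 = 11.5, pos_z_8 = 6.5, height_8 = 5.5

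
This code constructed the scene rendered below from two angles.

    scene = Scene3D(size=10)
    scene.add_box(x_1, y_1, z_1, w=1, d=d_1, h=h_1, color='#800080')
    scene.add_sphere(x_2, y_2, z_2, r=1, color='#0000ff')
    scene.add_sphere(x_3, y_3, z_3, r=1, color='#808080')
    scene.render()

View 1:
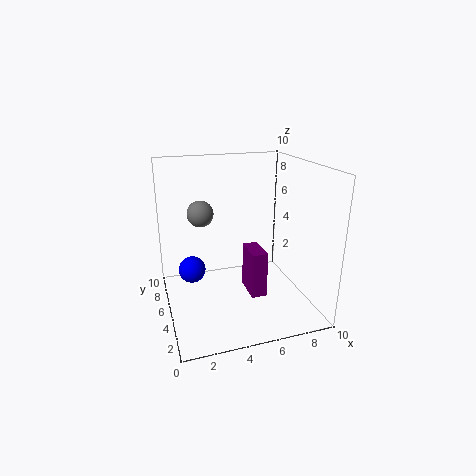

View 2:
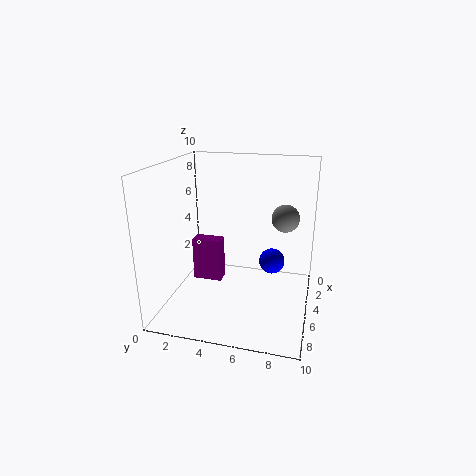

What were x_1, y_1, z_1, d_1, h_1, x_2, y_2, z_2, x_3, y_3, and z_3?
x_1 = 5
y_1 = 2
z_1 = 2
d_1 = 2
h_1 = 3
x_2 = 2
y_2 = 7
z_2 = 2
x_3 = 3
y_3 = 8
z_3 = 6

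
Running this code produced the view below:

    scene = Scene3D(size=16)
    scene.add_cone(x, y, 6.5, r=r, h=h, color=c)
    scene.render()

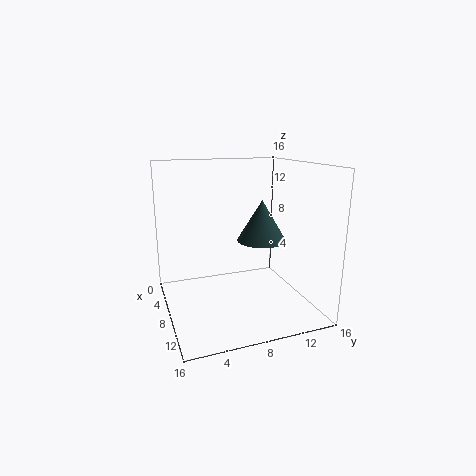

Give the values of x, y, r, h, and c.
x = 5.5
y = 12
r = 3
h = 5
c = 'darkslategray'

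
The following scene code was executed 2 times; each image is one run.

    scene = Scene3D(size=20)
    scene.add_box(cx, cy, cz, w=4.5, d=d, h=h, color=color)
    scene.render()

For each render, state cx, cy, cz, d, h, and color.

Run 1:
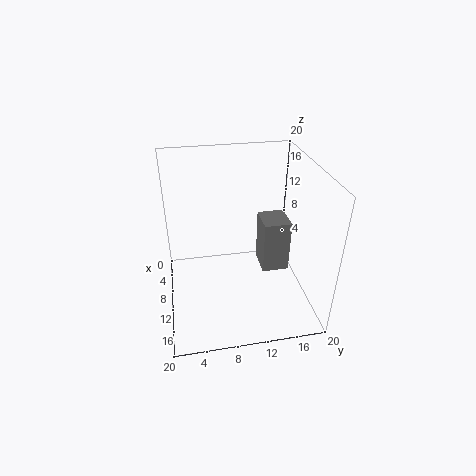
cx = 5; cy = 14; cz = 3; d = 4; h = 8; color = 'gray'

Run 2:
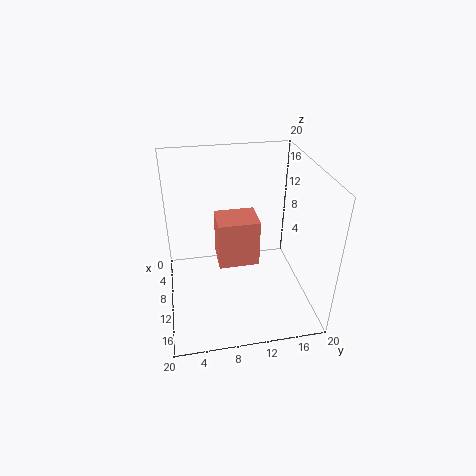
cx = 8; cy = 7; cz = 7; d = 5.5; h = 6.5; color = 'salmon'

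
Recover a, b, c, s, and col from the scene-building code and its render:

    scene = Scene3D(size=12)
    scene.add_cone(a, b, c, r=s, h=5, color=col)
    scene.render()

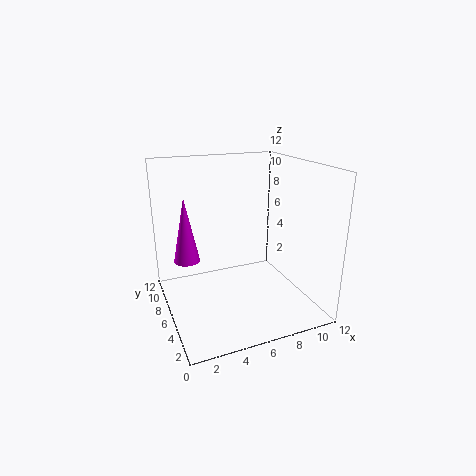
a = 1.5
b = 5.5
c = 5
s = 1
col = 'magenta'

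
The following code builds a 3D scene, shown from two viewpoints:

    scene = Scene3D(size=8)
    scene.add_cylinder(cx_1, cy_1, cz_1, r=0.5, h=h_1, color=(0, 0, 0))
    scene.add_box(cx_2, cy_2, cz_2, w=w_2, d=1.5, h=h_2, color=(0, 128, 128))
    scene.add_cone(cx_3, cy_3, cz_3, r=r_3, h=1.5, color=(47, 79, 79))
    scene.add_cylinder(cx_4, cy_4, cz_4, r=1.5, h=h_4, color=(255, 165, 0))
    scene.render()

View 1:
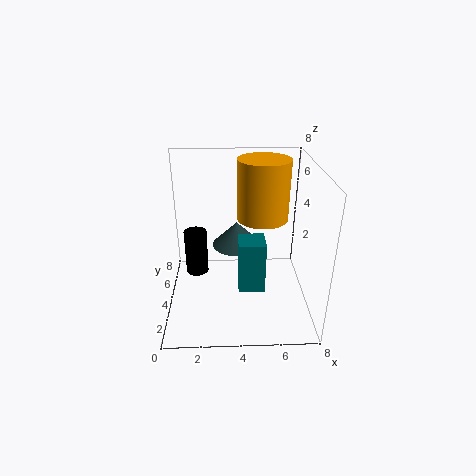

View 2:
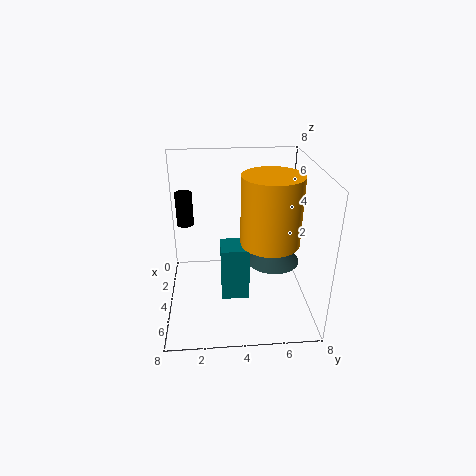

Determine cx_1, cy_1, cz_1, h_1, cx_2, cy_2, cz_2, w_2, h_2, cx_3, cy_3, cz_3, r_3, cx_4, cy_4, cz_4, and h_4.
cx_1 = 2
cy_1 = 1
cz_1 = 4
h_1 = 2
cx_2 = 4
cy_2 = 3
cz_2 = 1
w_2 = 1.5
h_2 = 3
cx_3 = 4
cy_3 = 6
cz_3 = 2.5
r_3 = 1.5
cx_4 = 5.5
cy_4 = 5.5
cz_4 = 4.5
h_4 = 3.5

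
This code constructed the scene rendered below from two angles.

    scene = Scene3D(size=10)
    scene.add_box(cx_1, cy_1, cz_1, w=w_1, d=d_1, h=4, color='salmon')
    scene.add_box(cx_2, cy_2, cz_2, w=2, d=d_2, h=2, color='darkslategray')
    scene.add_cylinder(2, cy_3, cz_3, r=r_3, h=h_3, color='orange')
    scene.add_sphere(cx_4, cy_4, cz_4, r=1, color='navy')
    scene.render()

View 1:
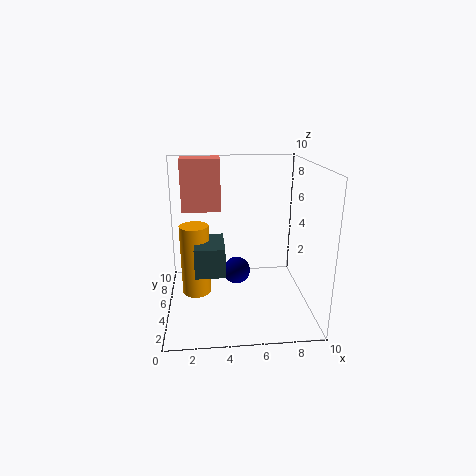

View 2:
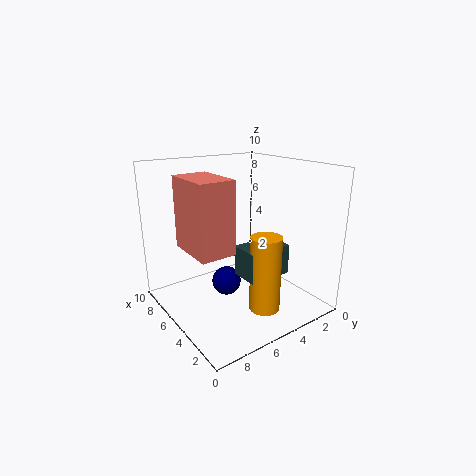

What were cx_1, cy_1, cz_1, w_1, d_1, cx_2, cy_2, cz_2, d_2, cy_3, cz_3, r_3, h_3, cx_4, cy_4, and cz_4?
cx_1 = 1
cy_1 = 8
cz_1 = 6
w_1 = 3
d_1 = 2
cx_2 = 2
cy_2 = 3
cz_2 = 3
d_2 = 3
cy_3 = 5
cz_3 = 1
r_3 = 1
h_3 = 5
cx_4 = 5
cy_4 = 6
cz_4 = 2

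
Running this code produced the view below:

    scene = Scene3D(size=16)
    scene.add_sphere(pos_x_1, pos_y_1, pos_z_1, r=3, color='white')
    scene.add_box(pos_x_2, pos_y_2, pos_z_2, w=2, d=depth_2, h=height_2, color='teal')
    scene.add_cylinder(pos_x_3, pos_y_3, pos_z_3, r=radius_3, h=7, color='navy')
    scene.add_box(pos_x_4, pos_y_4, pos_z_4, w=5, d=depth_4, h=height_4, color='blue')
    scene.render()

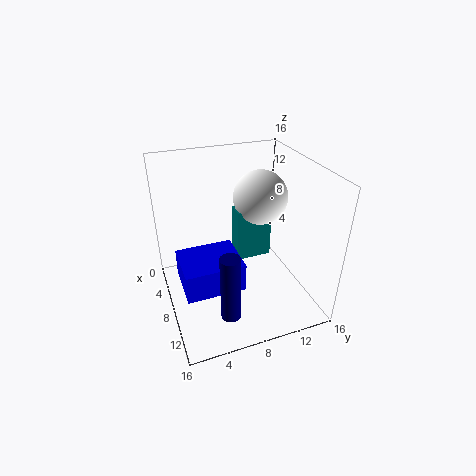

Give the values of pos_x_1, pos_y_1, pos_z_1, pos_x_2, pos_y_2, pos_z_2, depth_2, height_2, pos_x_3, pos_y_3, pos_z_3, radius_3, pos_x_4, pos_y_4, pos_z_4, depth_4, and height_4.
pos_x_1 = 7
pos_y_1 = 11
pos_z_1 = 12
pos_x_2 = 6
pos_y_2 = 8
pos_z_2 = 5
depth_2 = 4
height_2 = 6
pos_x_3 = 14
pos_y_3 = 5
pos_z_3 = 3
radius_3 = 1
pos_x_4 = 8
pos_y_4 = 1
pos_z_4 = 5
depth_4 = 6
height_4 = 3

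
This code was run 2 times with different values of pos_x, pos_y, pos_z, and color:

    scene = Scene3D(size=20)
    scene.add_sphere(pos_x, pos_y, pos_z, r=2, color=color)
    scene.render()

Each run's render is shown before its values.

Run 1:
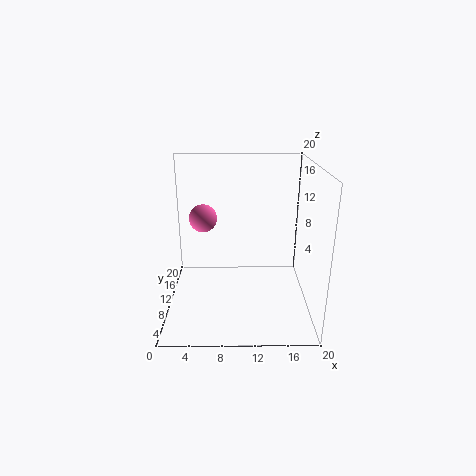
pos_x = 5, pos_y = 12.5, pos_z = 12, color = 'hotpink'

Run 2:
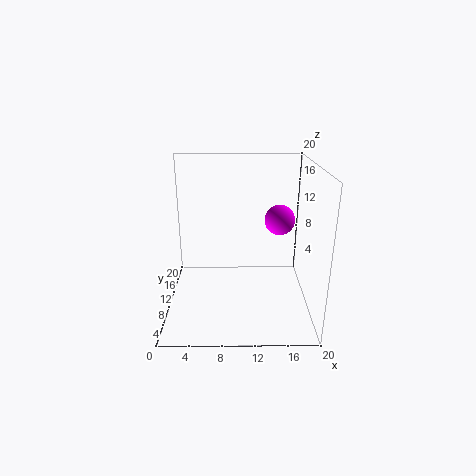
pos_x = 15.5, pos_y = 9, pos_z = 13, color = 'magenta'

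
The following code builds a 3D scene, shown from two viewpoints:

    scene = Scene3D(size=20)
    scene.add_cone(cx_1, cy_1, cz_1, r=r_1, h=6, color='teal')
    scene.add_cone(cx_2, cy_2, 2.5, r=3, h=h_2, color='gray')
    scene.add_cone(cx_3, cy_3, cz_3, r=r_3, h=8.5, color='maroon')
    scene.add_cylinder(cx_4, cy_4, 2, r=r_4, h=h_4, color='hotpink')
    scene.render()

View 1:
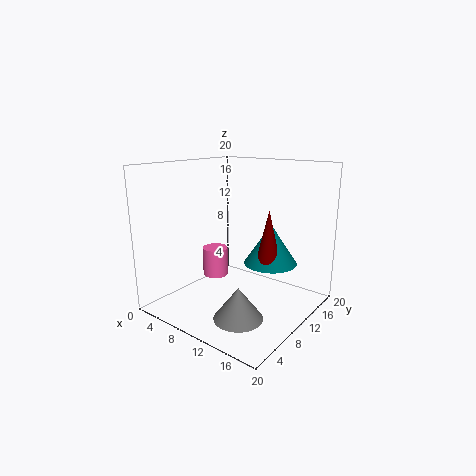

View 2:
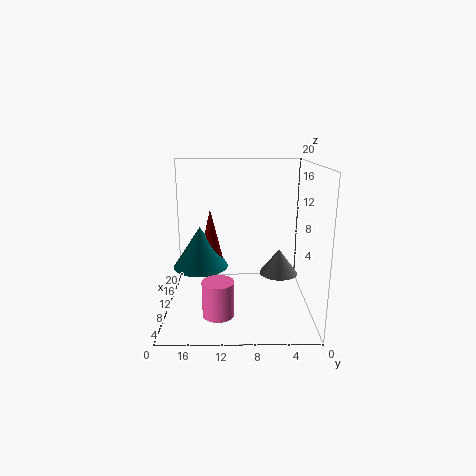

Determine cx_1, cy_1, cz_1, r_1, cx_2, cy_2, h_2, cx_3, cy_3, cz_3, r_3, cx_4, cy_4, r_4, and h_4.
cx_1 = 12
cy_1 = 15.5
cz_1 = 5
r_1 = 4
cx_2 = 15
cy_2 = 3.5
h_2 = 4
cx_3 = 12.5
cy_3 = 14
cz_3 = 5
r_3 = 2
cx_4 = 3.5
cy_4 = 12.5
r_4 = 2
h_4 = 4.5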